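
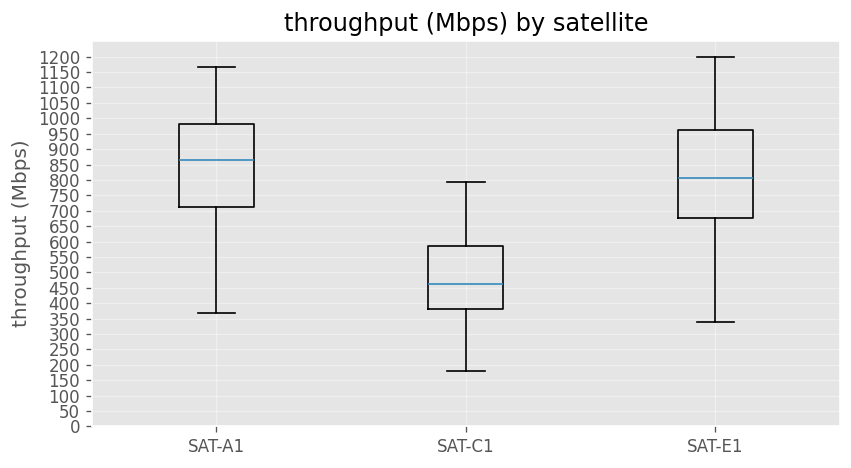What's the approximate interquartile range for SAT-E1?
≈ 250

Q3 ≈ 950, Q1 ≈ 700; IQR ≈ 250.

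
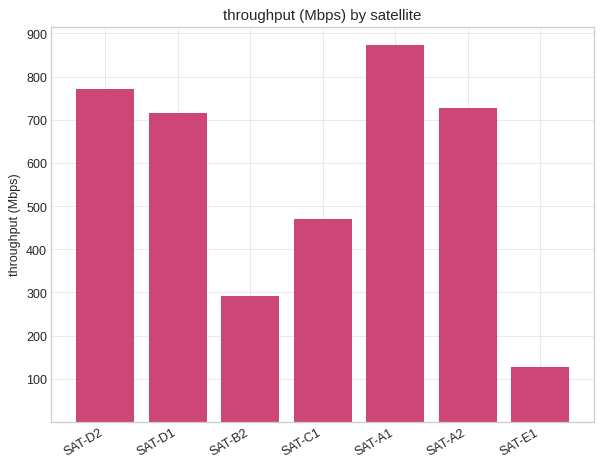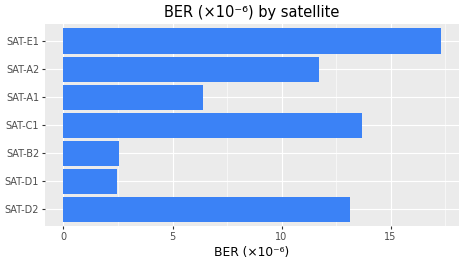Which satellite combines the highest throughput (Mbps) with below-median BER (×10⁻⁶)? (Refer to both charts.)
SAT-A1

Chart 2 median BER (×10⁻⁶) ≈ 12; below-median satellites: SAT-D1, SAT-B2, SAT-A1. Among those, SAT-A1 has the highest throughput (Mbps) (≈ 900).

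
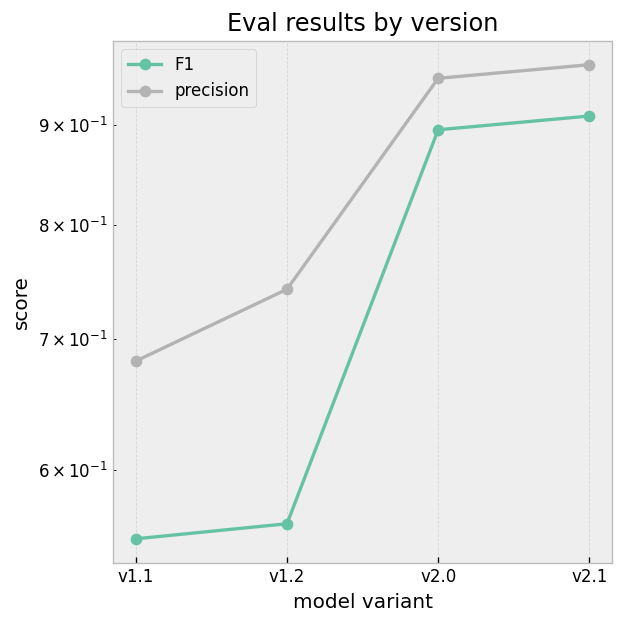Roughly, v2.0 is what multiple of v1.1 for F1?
≈ 1.64×

v2.0 ≈ 0.90, v1.1 ≈ 0.55; 0.90/0.55 ≈ 1.64.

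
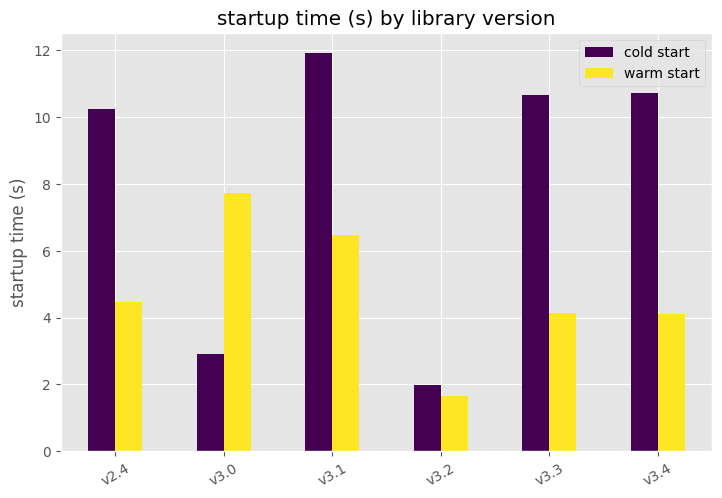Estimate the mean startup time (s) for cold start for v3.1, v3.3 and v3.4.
≈ 11

(12 + 11 + 11) / 3 ≈ 11.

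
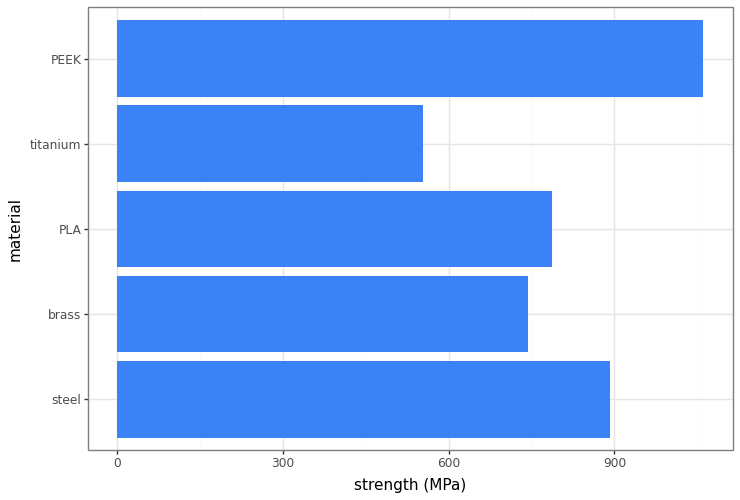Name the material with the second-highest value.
steel

Top 3: PEEK ≈ 1100, steel ≈ 900, PLA ≈ 800.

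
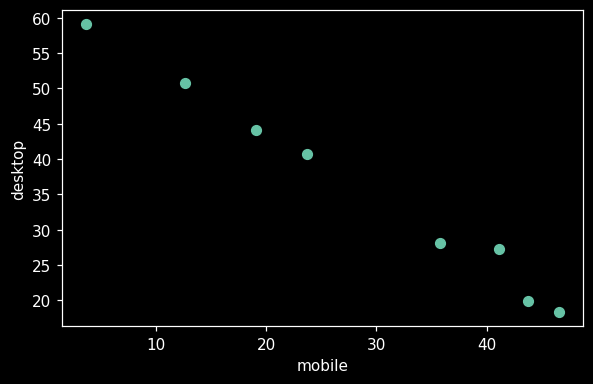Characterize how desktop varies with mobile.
Points are negatively correlated; strong (|r| ≈ 1.0).

negative, strong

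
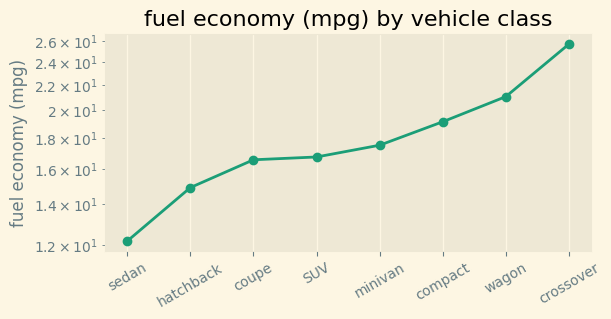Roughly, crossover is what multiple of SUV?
crossover ≈ 26, SUV ≈ 16; 26/16 ≈ 1.62.

≈ 1.62×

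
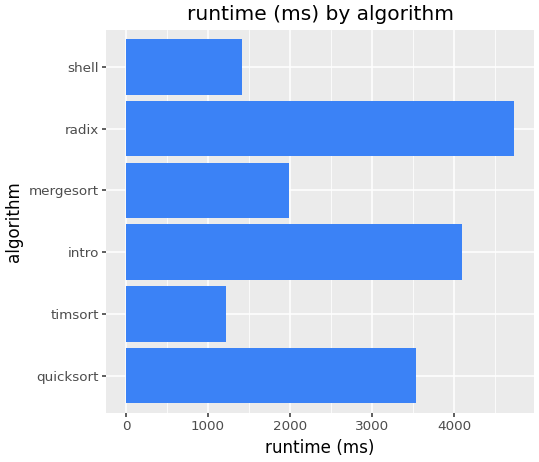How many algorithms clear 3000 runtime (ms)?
3

Above 3000: quicksort, intro, radix.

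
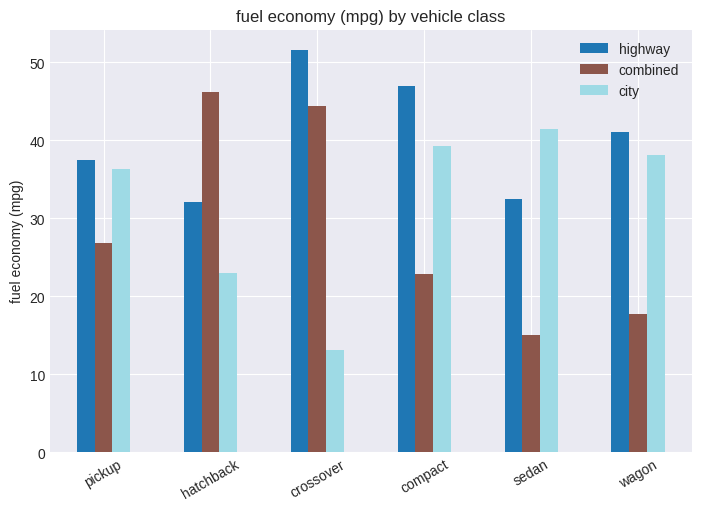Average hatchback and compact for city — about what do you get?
≈ 32

(25 + 40) / 2 ≈ 32.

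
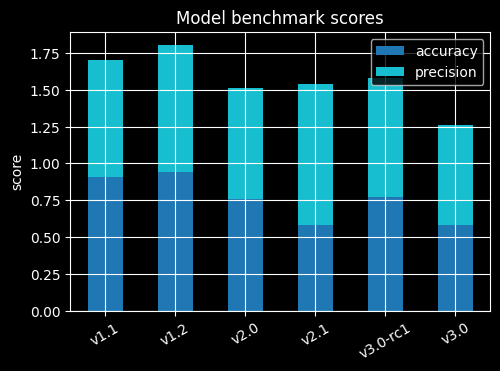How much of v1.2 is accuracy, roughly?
accuracy top ≈ 1.0, bottom ≈ 0.0; segment ≈ 1.0.

≈ 1.0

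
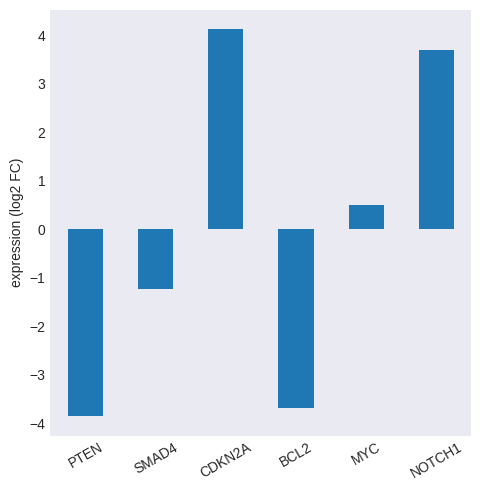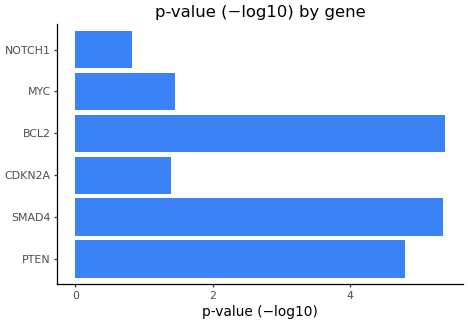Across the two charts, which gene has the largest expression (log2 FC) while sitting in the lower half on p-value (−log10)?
Chart 2 median p-value (−log10) ≈ 3; below-median genes: CDKN2A, MYC, NOTCH1. Among those, CDKN2A has the highest expression (log2 FC) (≈ 4).

CDKN2A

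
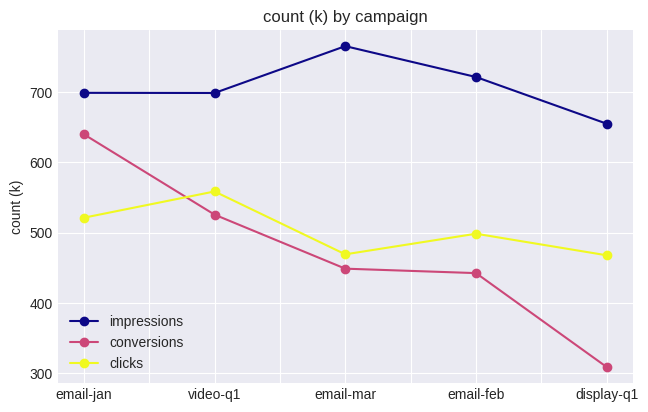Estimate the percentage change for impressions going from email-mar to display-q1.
email-mar ≈ 750, display-q1 ≈ 650; (650 − 750) / 750 ≈ -13.3%.

≈ -13.3%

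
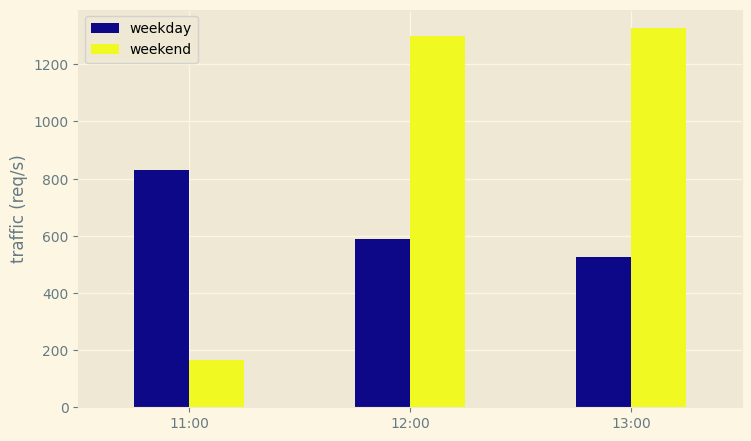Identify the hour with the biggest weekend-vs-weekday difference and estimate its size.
13:00, ≈ 800 req/s

13:00: weekend ≈ 1400, weekday ≈ 600 → gap ≈ 800. Next-largest (12:00) is only ≈ 600.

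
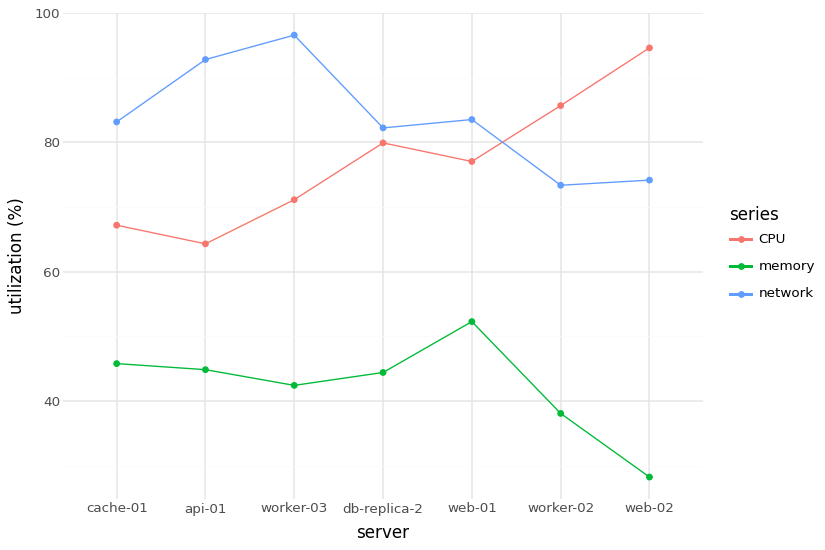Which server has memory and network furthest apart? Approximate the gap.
worker-03, ≈ 60 %

worker-03: memory ≈ 40, network ≈ 100 → gap ≈ 60. Next-largest (api-01) is only ≈ 50.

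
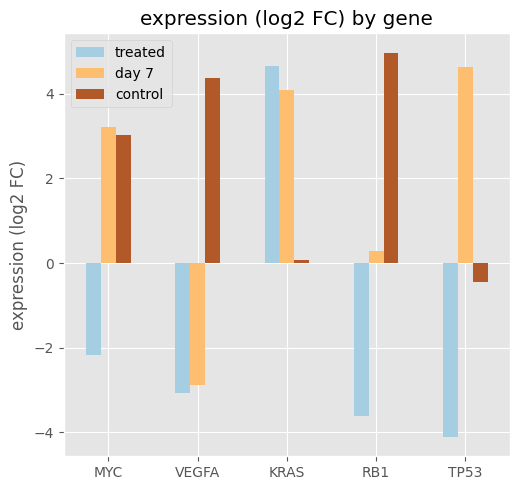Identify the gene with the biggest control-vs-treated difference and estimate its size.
RB1, ≈ 9 log2 FC

RB1: control ≈ 5, treated ≈ -4 → gap ≈ 9. Next-largest (VEGFA) is only ≈ 7.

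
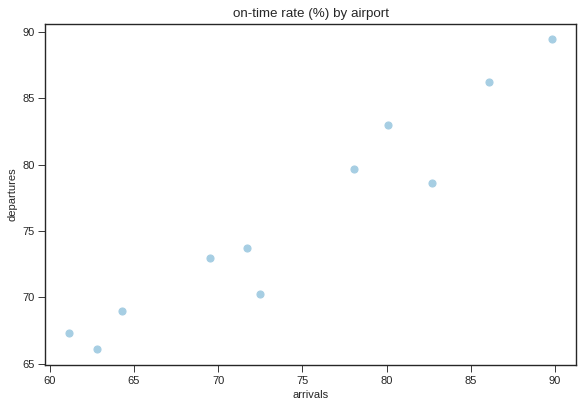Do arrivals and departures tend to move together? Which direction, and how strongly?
Points are positively correlated; strong (|r| ≈ 1.0).

positive, strong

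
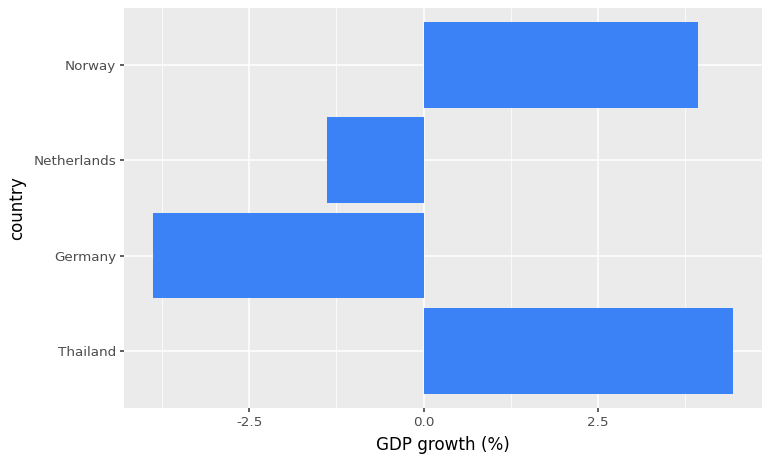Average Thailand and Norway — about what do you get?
≈ 4

(4 + 4) / 2 ≈ 4.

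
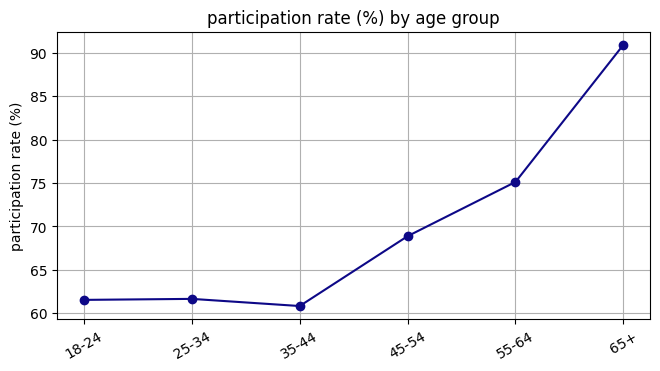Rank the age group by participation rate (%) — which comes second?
Top 3: 65+ ≈ 90, 55-64 ≈ 75, 45-54 ≈ 70.

55-64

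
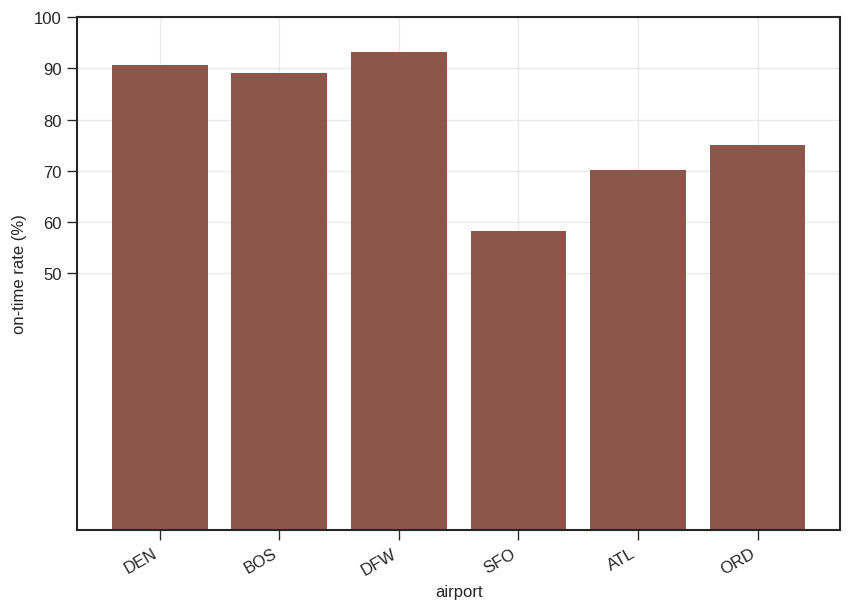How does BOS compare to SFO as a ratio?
BOS ≈ 90, SFO ≈ 60; 90/60 ≈ 1.5.

≈ 1.5×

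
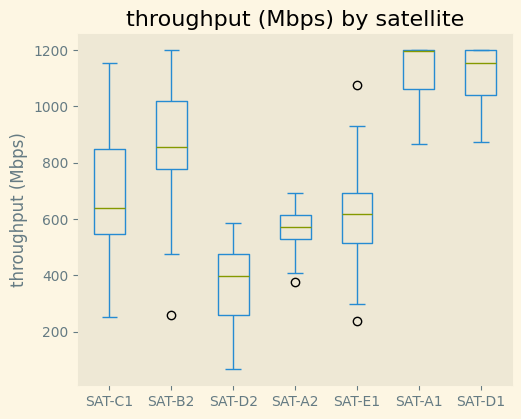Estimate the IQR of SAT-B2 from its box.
Q3 ≈ 1000, Q1 ≈ 800; IQR ≈ 200.

≈ 200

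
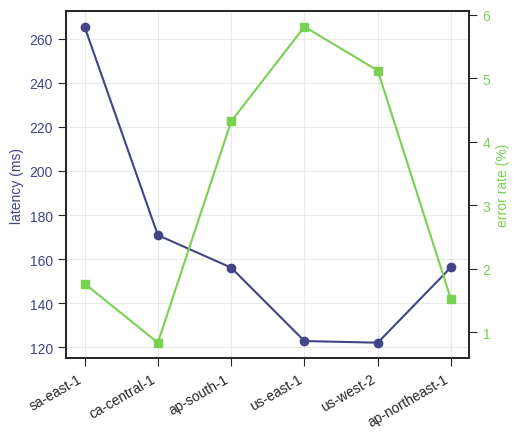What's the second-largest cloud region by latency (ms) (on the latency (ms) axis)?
Top 3 (on the latency (ms) axis): sa-east-1 ≈ 260, ca-central-1 ≈ 180, ap-northeast-1 ≈ 160.

ca-central-1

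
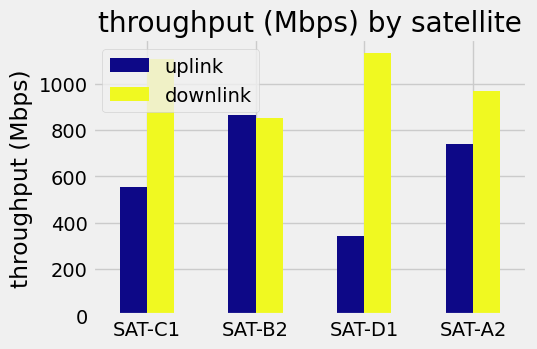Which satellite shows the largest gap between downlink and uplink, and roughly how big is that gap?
SAT-D1: downlink ≈ 1100, uplink ≈ 300 → gap ≈ 800. Next-largest (SAT-C1) is only ≈ 500.

SAT-D1, ≈ 800 Mbps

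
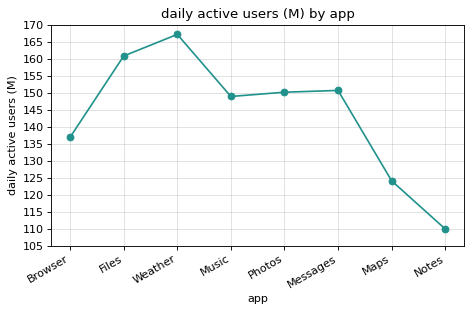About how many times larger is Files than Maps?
≈ 1.28×

Files ≈ 160, Maps ≈ 125; 160/125 ≈ 1.28.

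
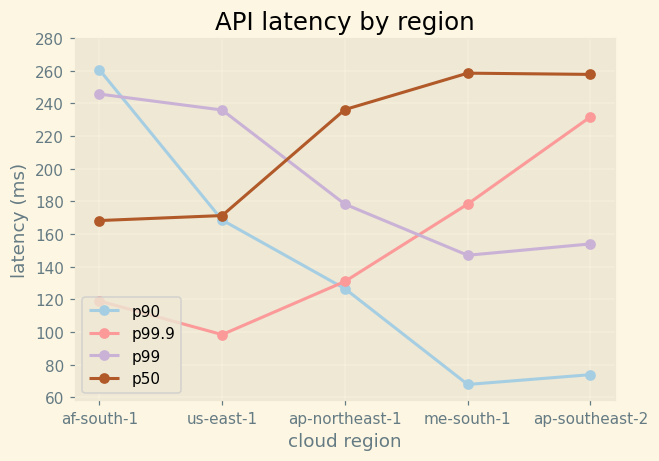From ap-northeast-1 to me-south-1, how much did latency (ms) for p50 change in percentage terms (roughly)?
ap-northeast-1 ≈ 240, me-south-1 ≈ 260; (260 − 240) / 240 ≈ +8.3%.

≈ +8.3%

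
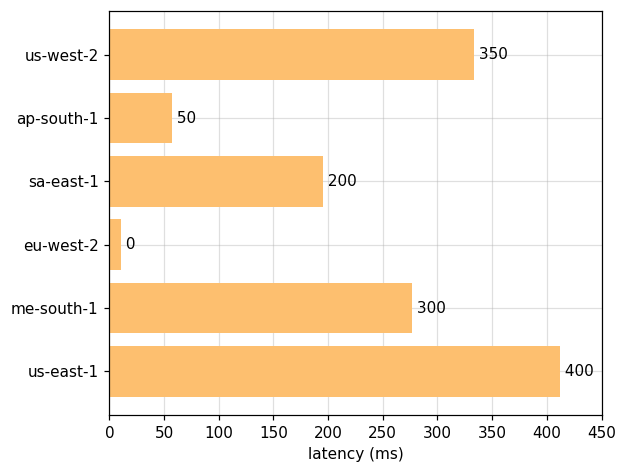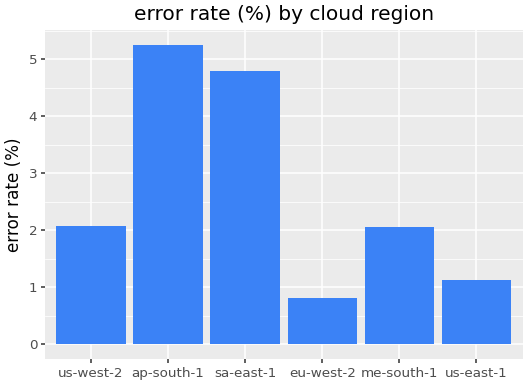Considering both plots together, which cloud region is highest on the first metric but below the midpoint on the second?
us-east-1

Chart 2 median error rate (%) ≈ 2; below-median cloud regions: eu-west-2, me-south-1, us-east-1. Among those, us-east-1 has the highest latency (ms) (≈ 400).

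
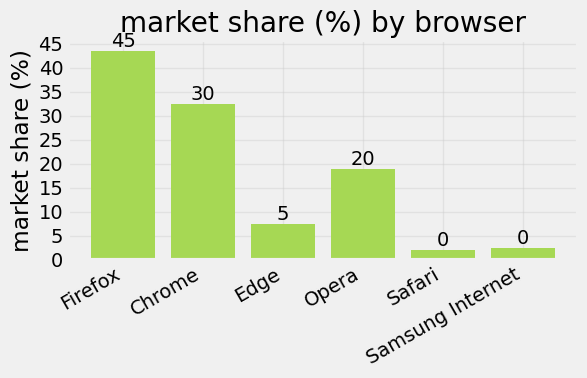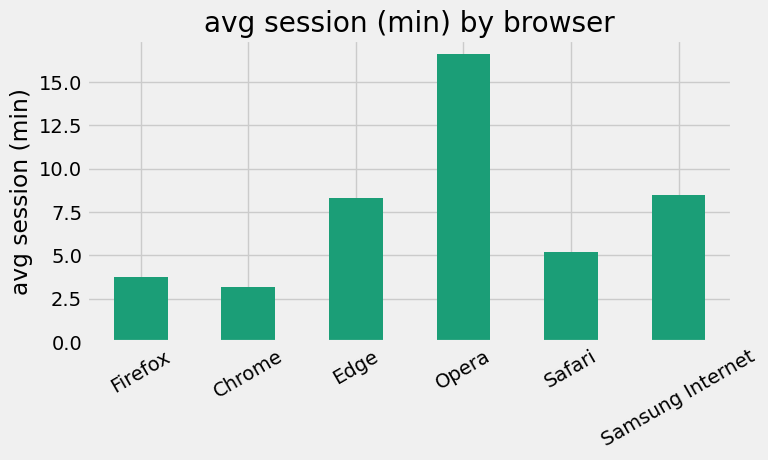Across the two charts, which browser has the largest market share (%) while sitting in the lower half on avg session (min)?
Firefox

Chart 2 median avg session (min) ≈ 6; below-median browsers: Firefox, Chrome, Safari. Among those, Firefox has the highest market share (%) (≈ 45).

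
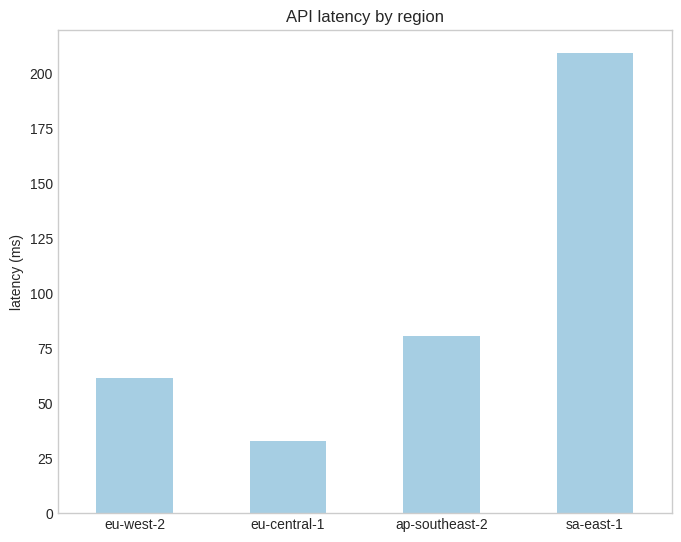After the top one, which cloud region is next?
Top 3: sa-east-1 ≈ 200, ap-southeast-2 ≈ 80, eu-west-2 ≈ 60.

ap-southeast-2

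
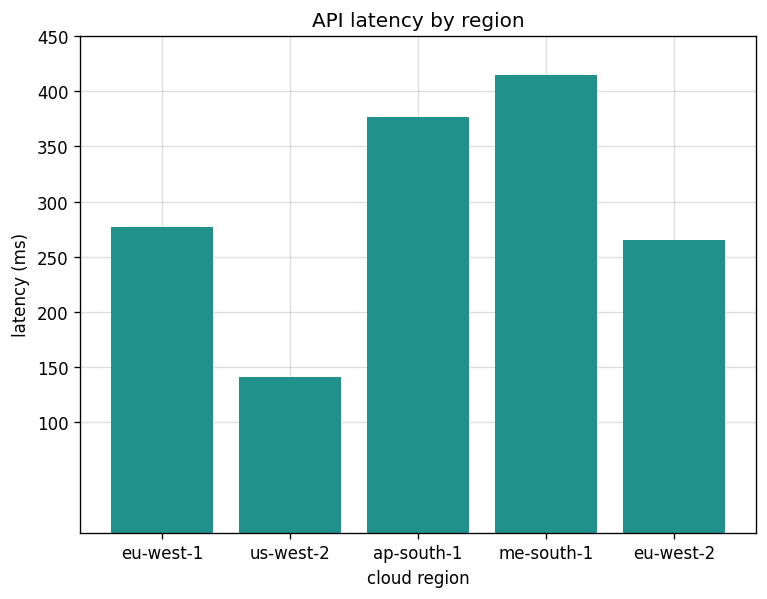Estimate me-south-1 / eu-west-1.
me-south-1 ≈ 400, eu-west-1 ≈ 300; 400/300 ≈ 1.33.

≈ 1.33×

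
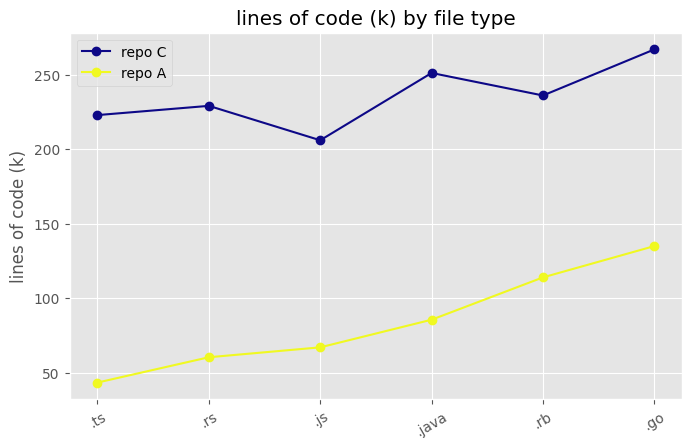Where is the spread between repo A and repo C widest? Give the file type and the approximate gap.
.ts: repo A ≈ 40, repo C ≈ 220 → gap ≈ 180. Next-largest (.rs) is only ≈ 160.

.ts, ≈ 180 k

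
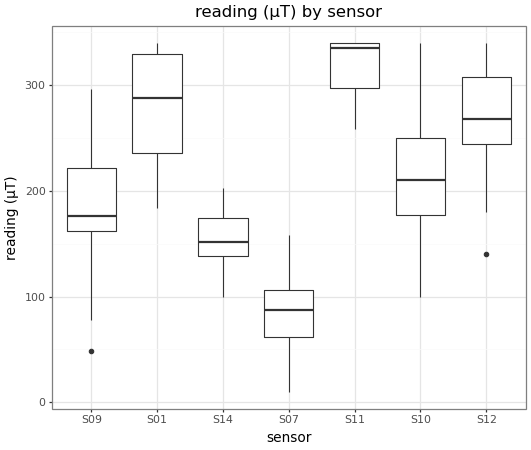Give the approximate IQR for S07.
≈ 40

Q3 ≈ 100, Q1 ≈ 60; IQR ≈ 40.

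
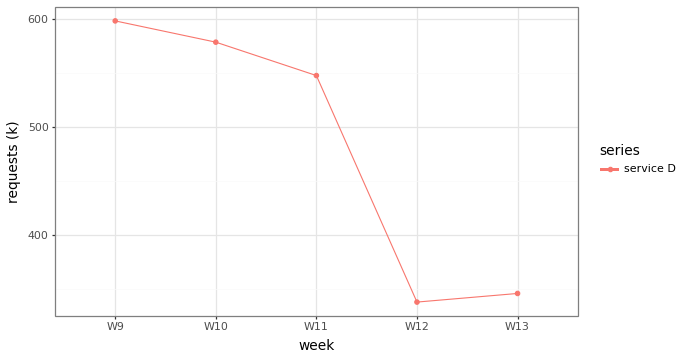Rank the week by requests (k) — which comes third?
W11

Top 4: W9 ≈ 600, W10 ≈ 575, W11 ≈ 550, W13 ≈ 350.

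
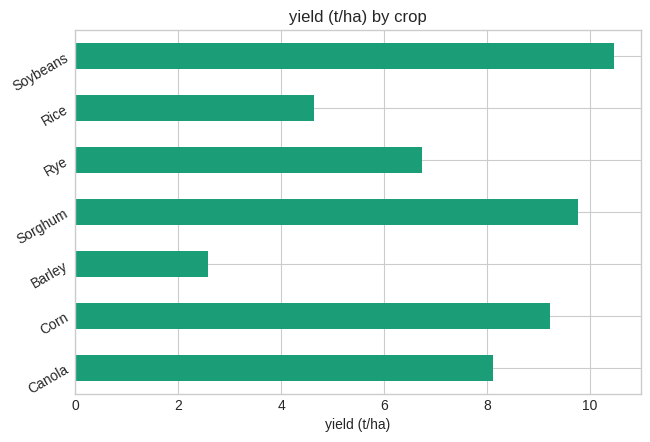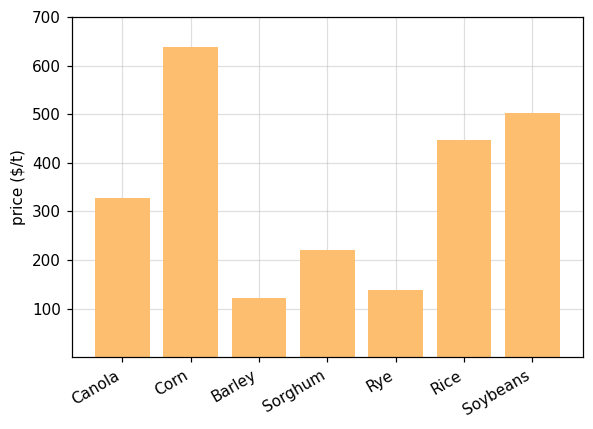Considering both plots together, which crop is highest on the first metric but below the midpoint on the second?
Sorghum

Chart 2 median price ($/t) ≈ 300; below-median crops: Barley, Sorghum, Rye. Among those, Sorghum has the highest yield (t/ha) (≈ 10).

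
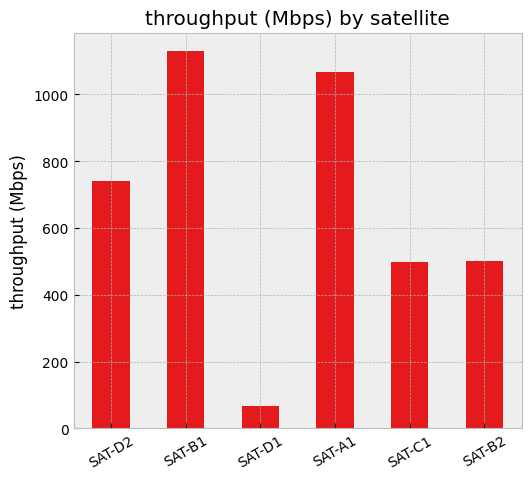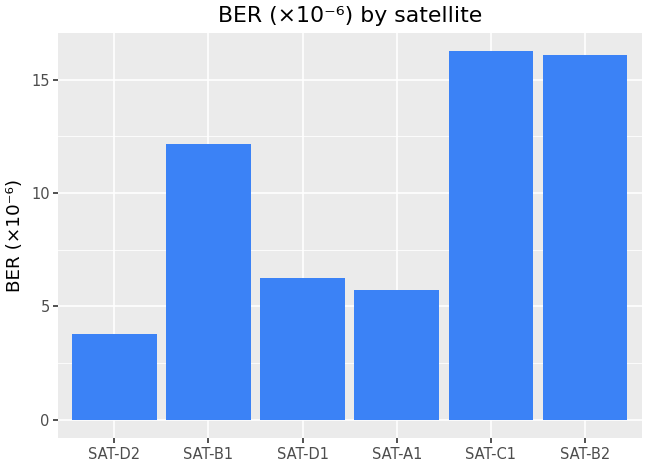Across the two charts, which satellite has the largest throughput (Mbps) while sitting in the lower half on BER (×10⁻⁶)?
Chart 2 median BER (×10⁻⁶) ≈ 10; below-median satellites: SAT-D2, SAT-D1, SAT-A1. Among those, SAT-A1 has the highest throughput (Mbps) (≈ 1000).

SAT-A1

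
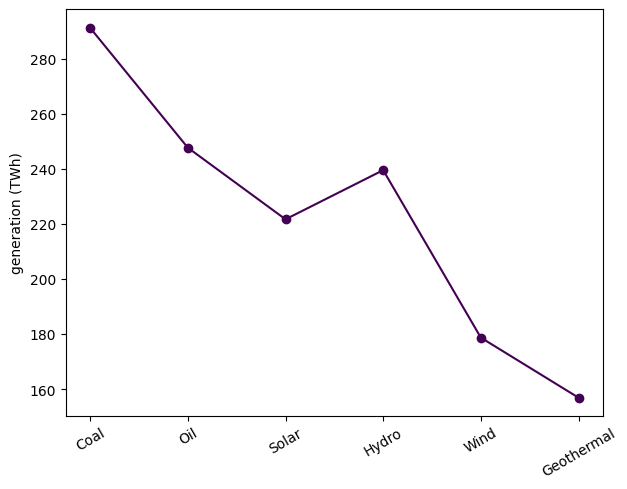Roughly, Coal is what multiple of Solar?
≈ 1.36×

Coal ≈ 300, Solar ≈ 220; 300/220 ≈ 1.36.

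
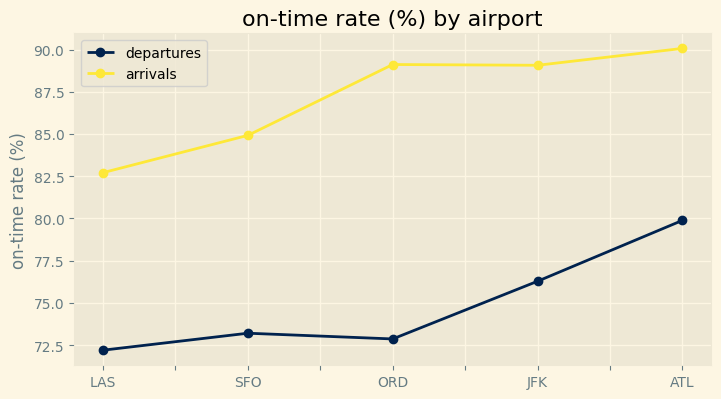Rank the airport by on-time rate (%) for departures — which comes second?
JFK

Top 3 for departures: ATL ≈ 80, JFK ≈ 76, SFO ≈ 74.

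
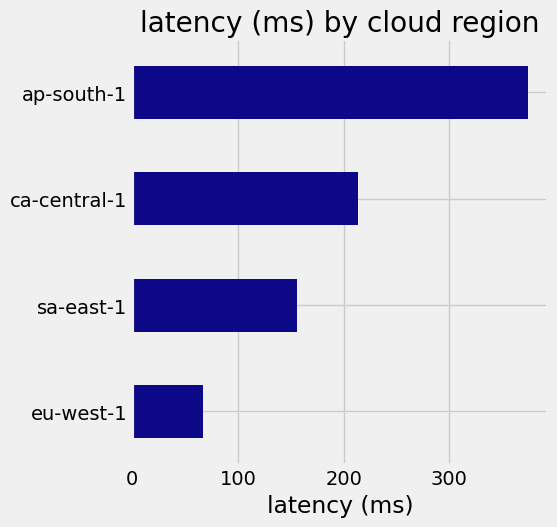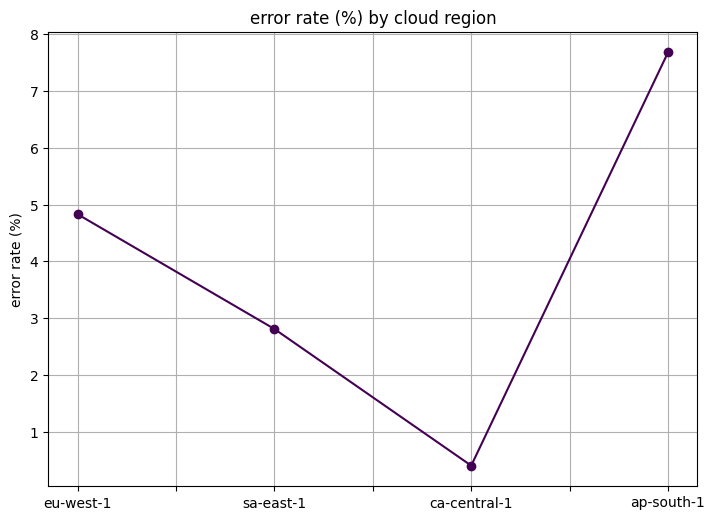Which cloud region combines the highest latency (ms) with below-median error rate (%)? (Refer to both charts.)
Chart 2 median error rate (%) ≈ 4; below-median cloud regions: sa-east-1, ca-central-1. Among those, ca-central-1 has the highest latency (ms) (≈ 200).

ca-central-1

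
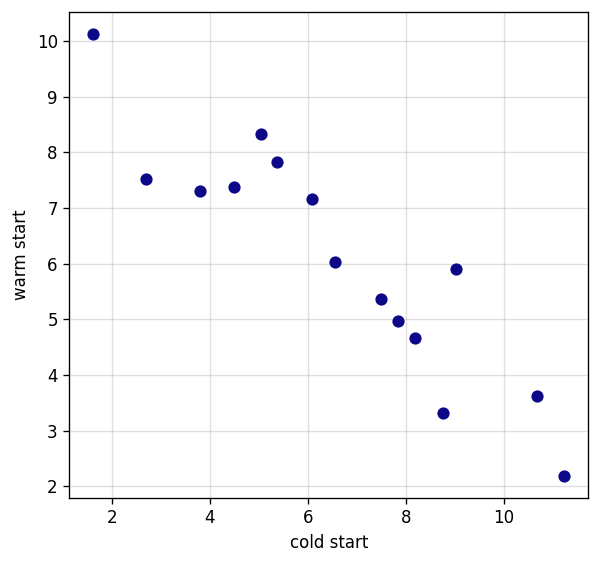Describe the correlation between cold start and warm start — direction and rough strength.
Points are negatively correlated; strong (|r| ≈ 0.9).

negative, strong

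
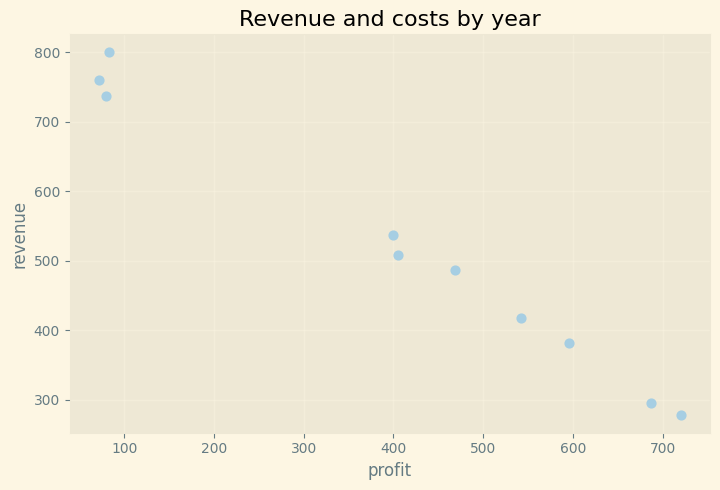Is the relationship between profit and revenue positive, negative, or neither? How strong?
negative, strong

Points are negatively correlated; strong (|r| ≈ 1.0).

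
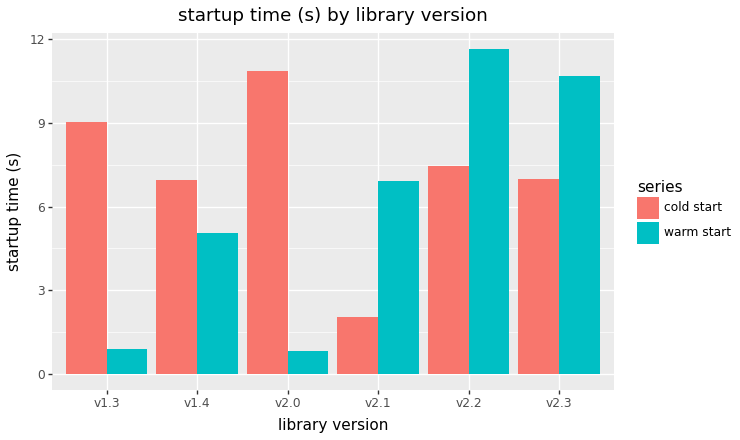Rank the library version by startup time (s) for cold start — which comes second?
Top 3 for cold start: v2.0 ≈ 11, v1.3 ≈ 9, v2.2 ≈ 7.

v1.3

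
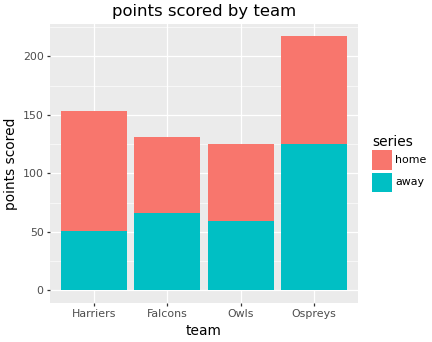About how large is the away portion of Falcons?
away top ≈ 60, bottom ≈ 0; segment ≈ 60.

≈ 60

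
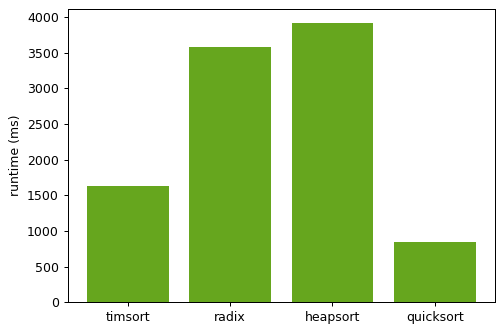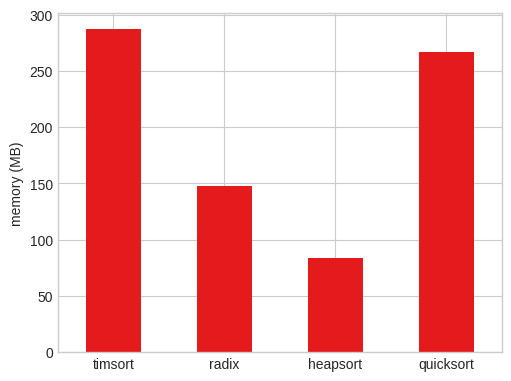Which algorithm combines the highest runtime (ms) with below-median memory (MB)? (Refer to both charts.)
Chart 2 median memory (MB) ≈ 200; below-median algorithms: radix, heapsort. Among those, heapsort has the highest runtime (ms) (≈ 4000).

heapsort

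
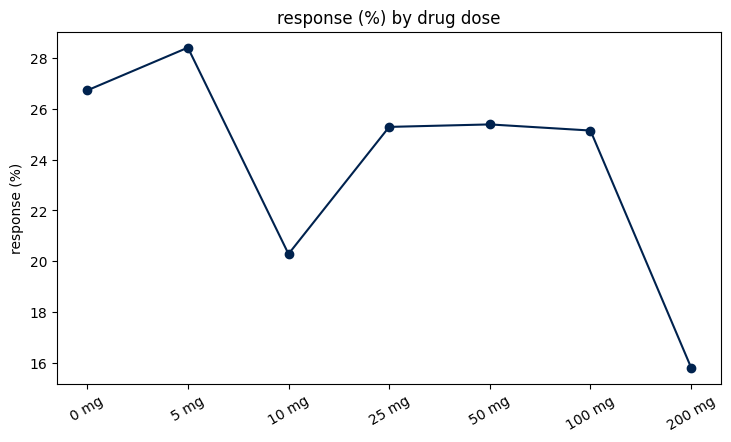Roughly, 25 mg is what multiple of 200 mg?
25 mg ≈ 26, 200 mg ≈ 16; 26/16 ≈ 1.62.

≈ 1.62×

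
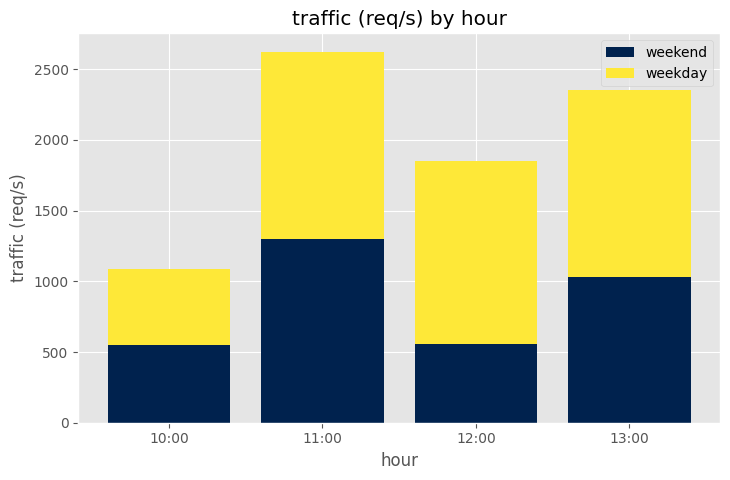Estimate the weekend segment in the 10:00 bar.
weekend top ≈ 500, bottom ≈ 0; segment ≈ 500.

≈ 500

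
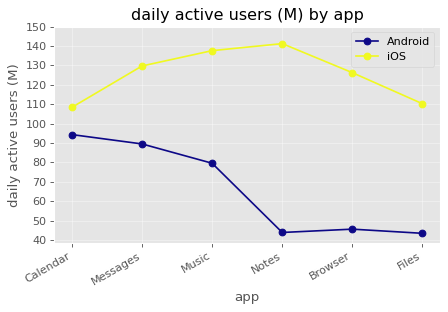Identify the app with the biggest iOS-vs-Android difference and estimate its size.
Notes: iOS ≈ 140, Android ≈ 40 → gap ≈ 100. Next-largest (Browser) is only ≈ 80.

Notes, ≈ 100 M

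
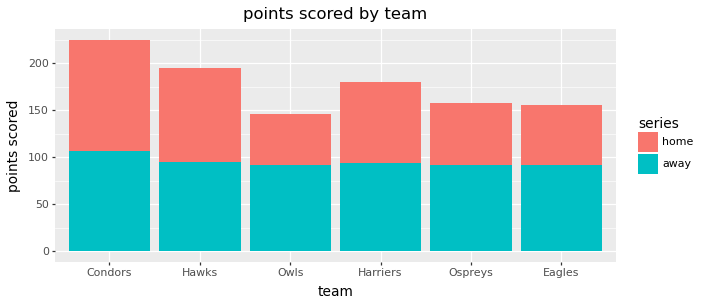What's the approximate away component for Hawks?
≈ 100

away top ≈ 100, bottom ≈ 0; segment ≈ 100.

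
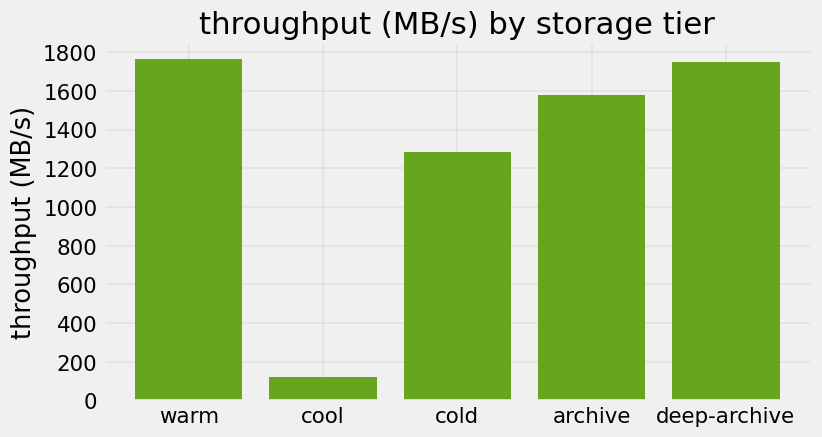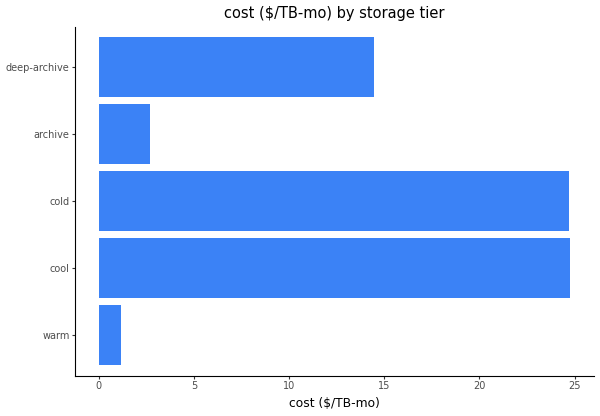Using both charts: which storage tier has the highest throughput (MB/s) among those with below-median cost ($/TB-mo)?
warm

Chart 2 median cost ($/TB-mo) ≈ 15; below-median storage tiers: warm, archive. Among those, warm has the highest throughput (MB/s) (≈ 1800).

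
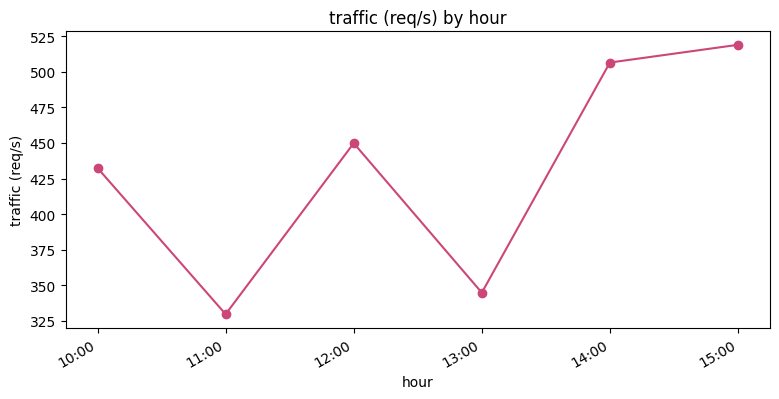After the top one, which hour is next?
Top 3: 15:00 ≈ 520, 14:00 ≈ 500, 12:00 ≈ 440.

14:00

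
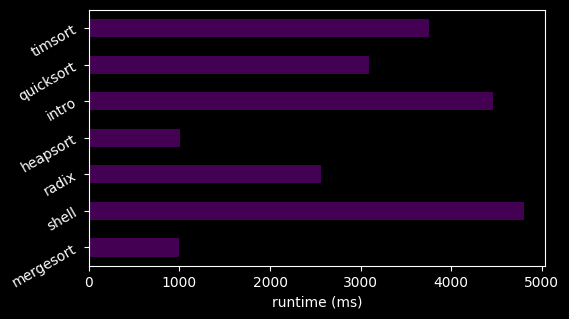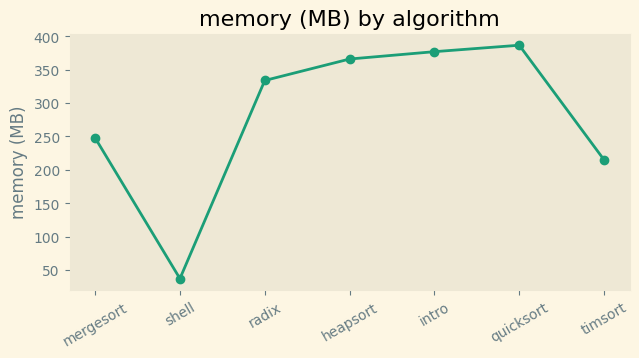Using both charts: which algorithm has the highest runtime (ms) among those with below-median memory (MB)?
Chart 2 median memory (MB) ≈ 350; below-median algorithms: mergesort, shell, timsort. Among those, shell has the highest runtime (ms) (≈ 5000).

shell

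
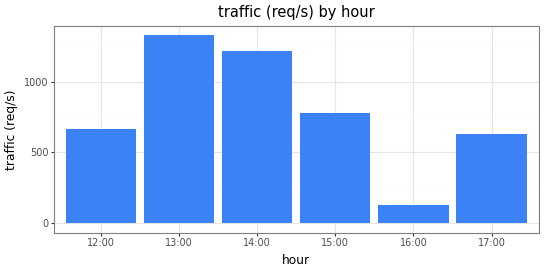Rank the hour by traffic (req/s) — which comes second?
Top 3: 13:00 ≈ 1400, 14:00 ≈ 1200, 15:00 ≈ 800.

14:00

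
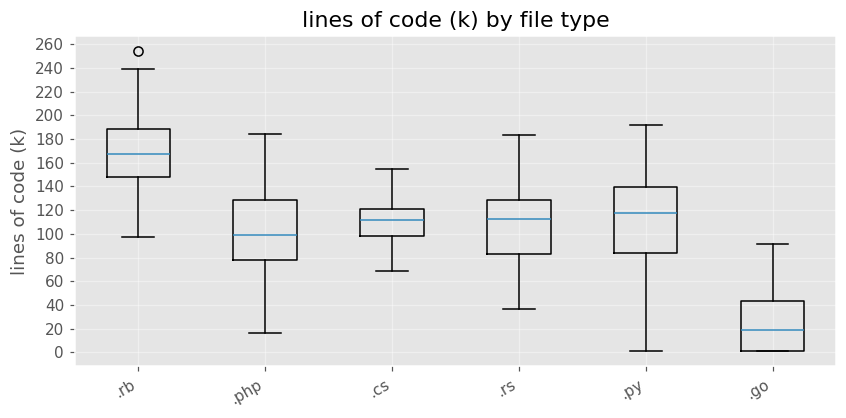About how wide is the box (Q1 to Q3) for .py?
Q3 ≈ 140, Q1 ≈ 80; IQR ≈ 60.

≈ 60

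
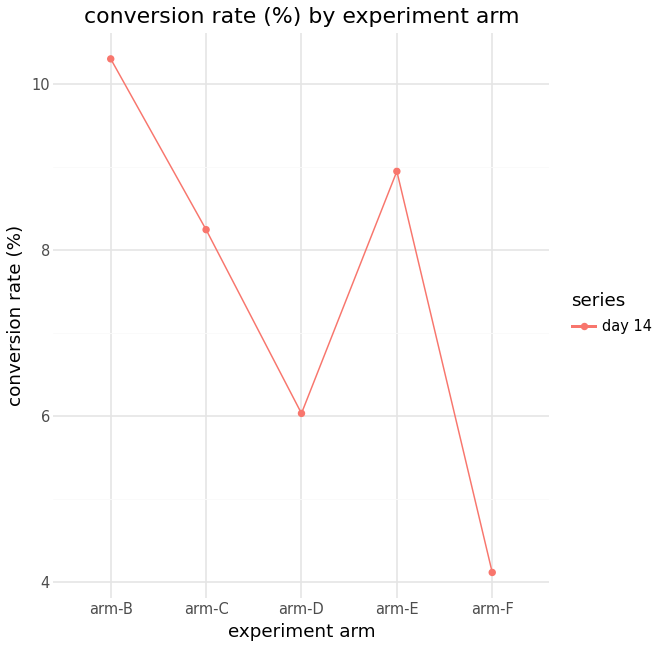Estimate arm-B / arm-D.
arm-B ≈ 10, arm-D ≈ 6; 10/6 ≈ 1.67.

≈ 1.67×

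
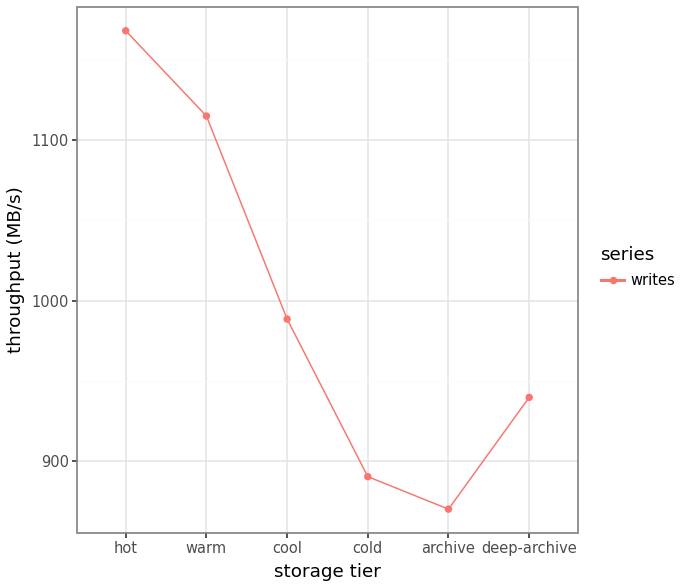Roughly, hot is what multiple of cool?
≈ 1.18×

hot ≈ 1175, cool ≈ 1000; 1175/1000 ≈ 1.18.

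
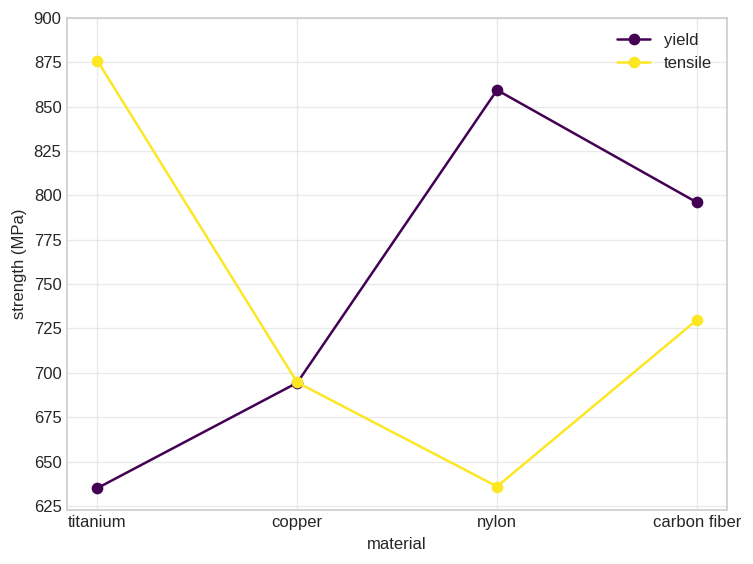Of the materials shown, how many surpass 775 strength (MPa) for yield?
2

Above 775: nylon, carbon fiber.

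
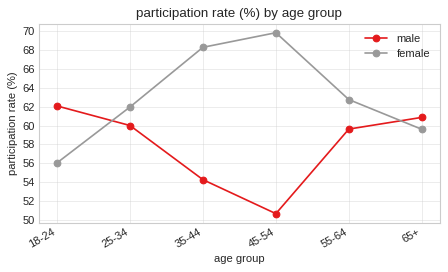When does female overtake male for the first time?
18-24: female ≈ 56 vs male ≈ 62 (not yet); 25-34: female ≈ 62 vs male ≈ 60 (first crossover).

25-34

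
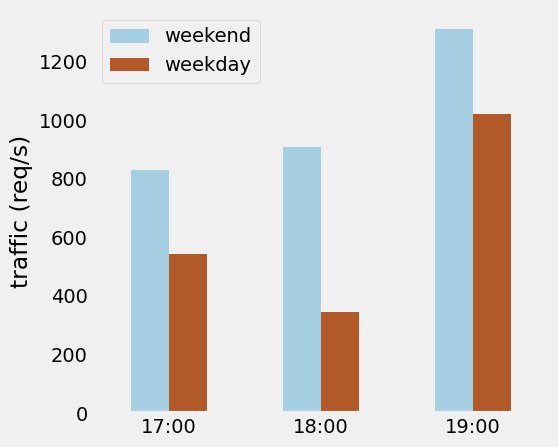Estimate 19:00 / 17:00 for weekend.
≈ 1.75×

19:00 ≈ 1400, 17:00 ≈ 800; 1400/800 ≈ 1.75.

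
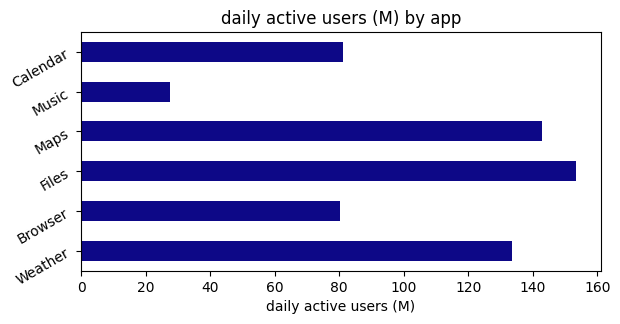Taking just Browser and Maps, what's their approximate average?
(80 + 140) / 2 ≈ 110.

≈ 110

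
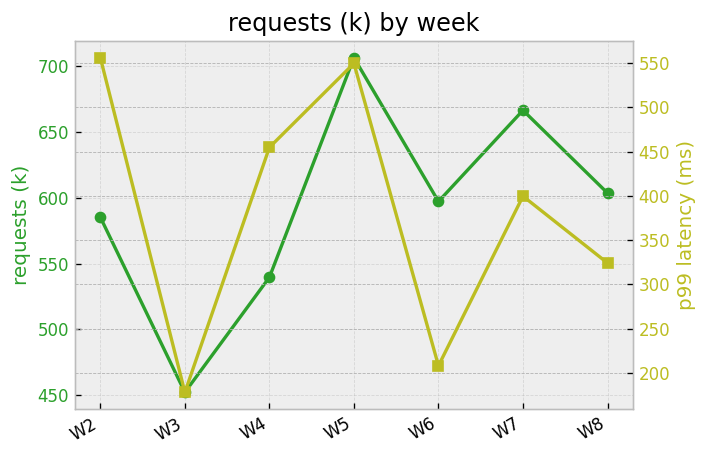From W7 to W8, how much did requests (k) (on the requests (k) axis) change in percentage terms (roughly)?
≈ -11.1%

W7 ≈ 675, W8 ≈ 600; (600 − 675) / 675 ≈ -11.1%.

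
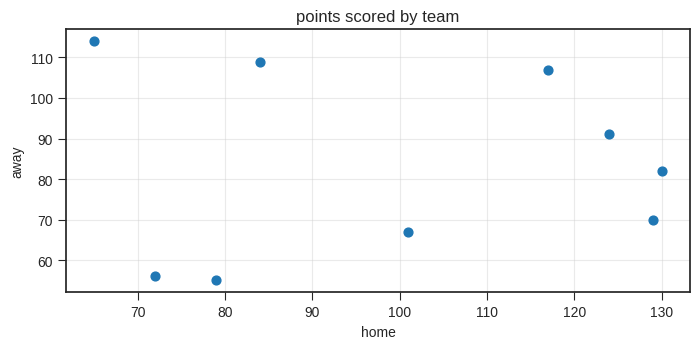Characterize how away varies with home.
Points are roughly uncorrelated; weak (|r| ≈ 0.0).

no clear correlation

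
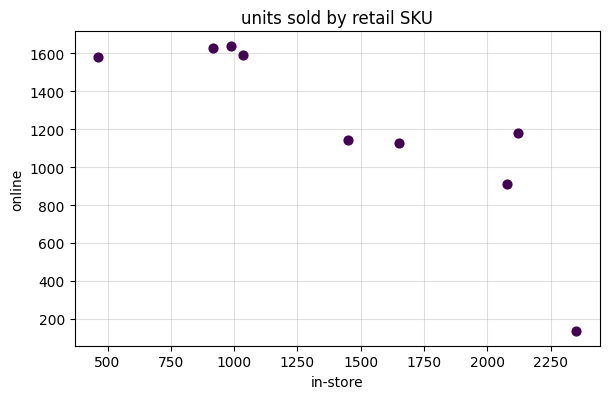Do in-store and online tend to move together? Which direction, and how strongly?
Points are negatively correlated; strong (|r| ≈ 0.8).

negative, strong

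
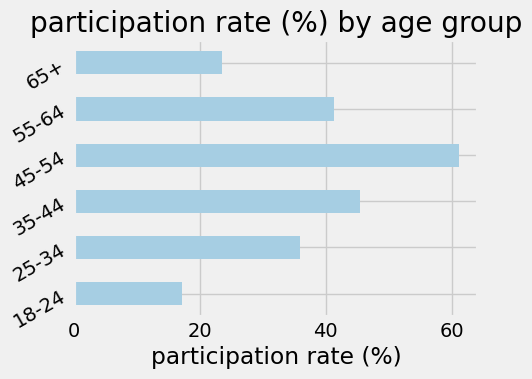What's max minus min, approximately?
≈ 40

Max 45-54 ≈ 60, min 18-24 ≈ 20; range ≈ 40.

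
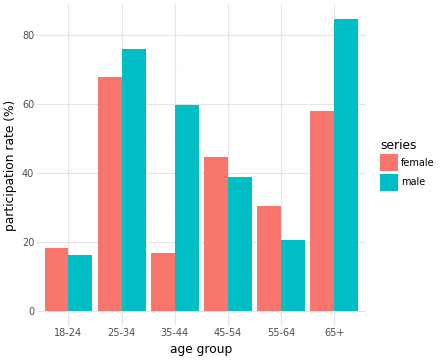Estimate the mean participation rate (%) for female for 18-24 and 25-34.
(20 + 70) / 2 ≈ 45.

≈ 45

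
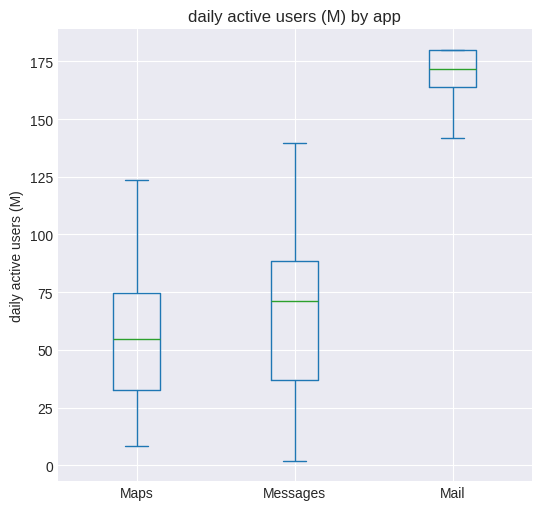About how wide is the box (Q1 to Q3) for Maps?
Q3 ≈ 80, Q1 ≈ 40; IQR ≈ 40.

≈ 40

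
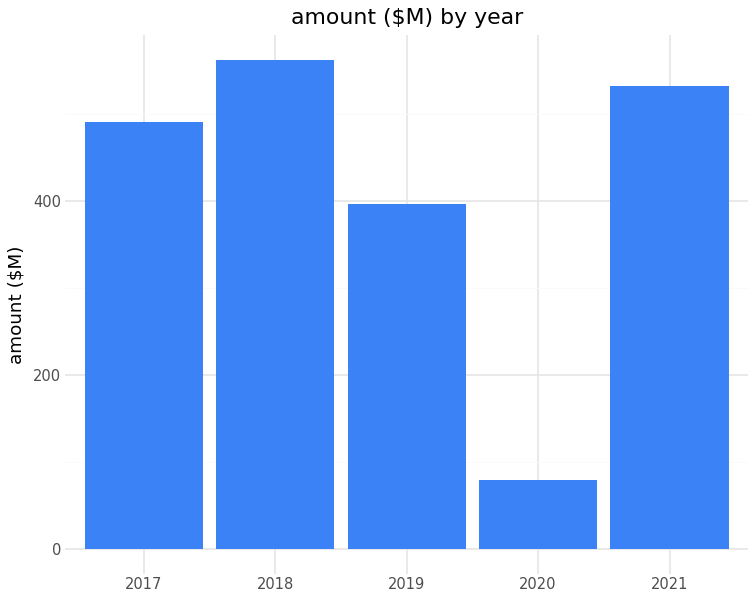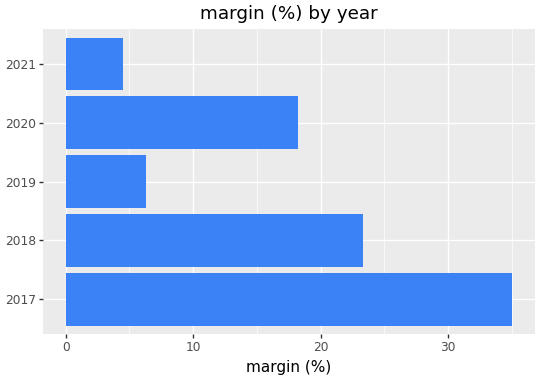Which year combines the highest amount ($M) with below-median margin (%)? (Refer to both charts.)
Chart 2 median margin (%) ≈ 20; below-median years: 2019, 2021. Among those, 2021 has the highest amount ($M) (≈ 500).

2021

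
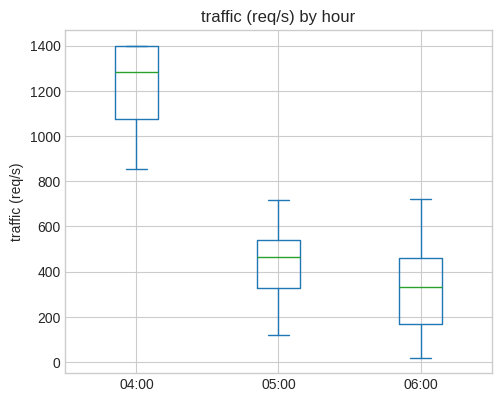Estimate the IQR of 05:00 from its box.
≈ 200

Q3 ≈ 500, Q1 ≈ 300; IQR ≈ 200.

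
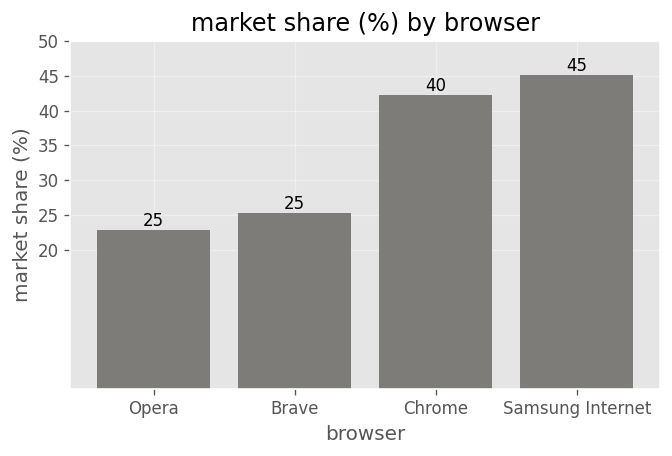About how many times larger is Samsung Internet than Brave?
Samsung Internet ≈ 45, Brave ≈ 25; 45/25 ≈ 1.8.

≈ 1.8×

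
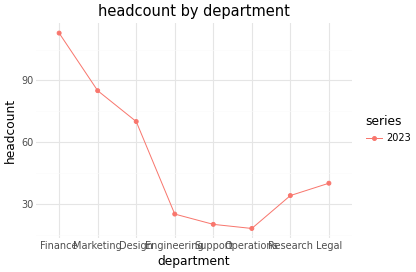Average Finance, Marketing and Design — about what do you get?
≈ 87

(110 + 80 + 70) / 3 ≈ 87.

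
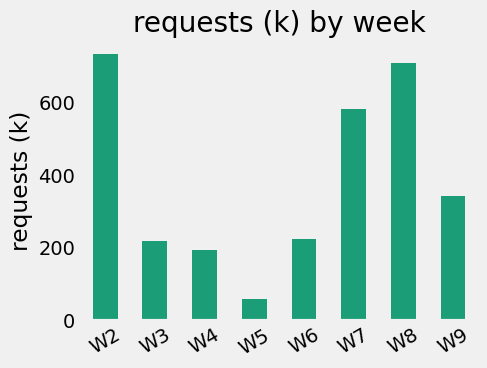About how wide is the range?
≈ 600

Max W2 ≈ 700, min W5 ≈ 100; range ≈ 600.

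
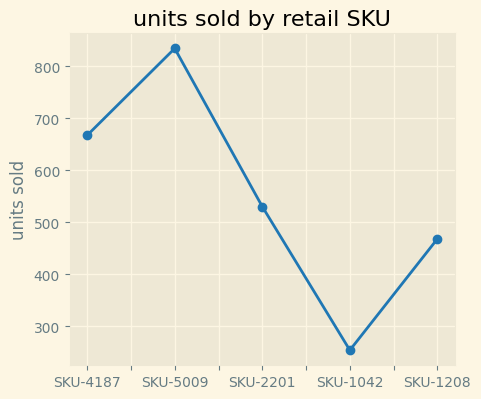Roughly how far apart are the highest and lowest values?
Max SKU-5009 ≈ 850, min SKU-1042 ≈ 250; range ≈ 600.

≈ 600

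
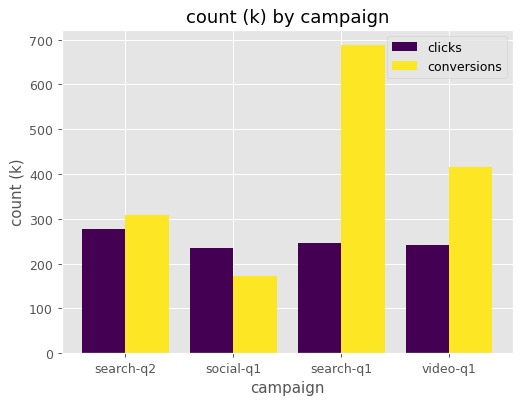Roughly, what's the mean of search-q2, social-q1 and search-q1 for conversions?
(300 + 200 + 700) / 3 ≈ 400.

≈ 400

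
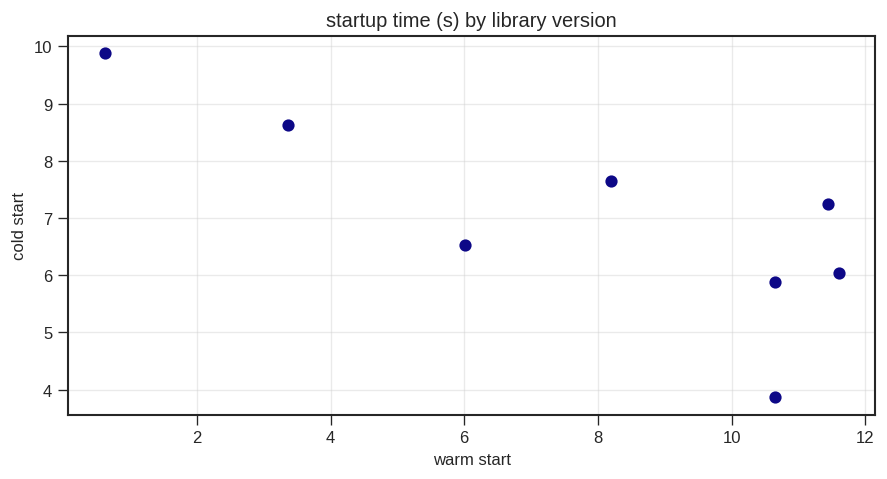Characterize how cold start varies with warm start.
negative, strong

Points are negatively correlated; strong (|r| ≈ 0.8).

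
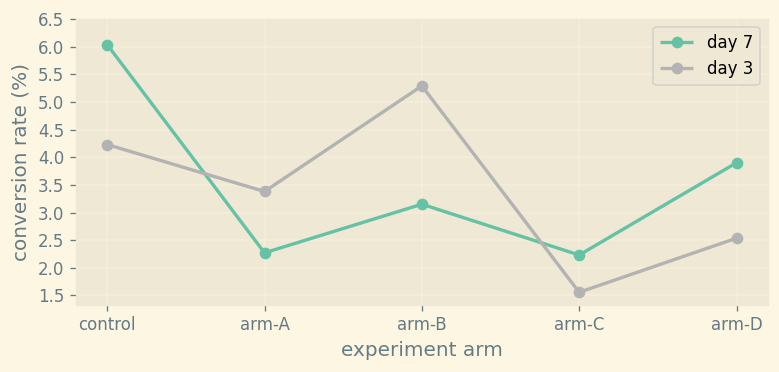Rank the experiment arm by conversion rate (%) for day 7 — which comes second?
arm-D

Top 3 for day 7: control ≈ 6.0, arm-D ≈ 4.0, arm-B ≈ 3.0.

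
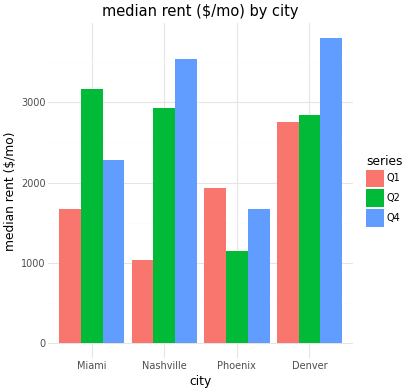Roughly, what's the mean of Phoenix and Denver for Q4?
(1500 + 4000) / 2 ≈ 2750.

≈ 2750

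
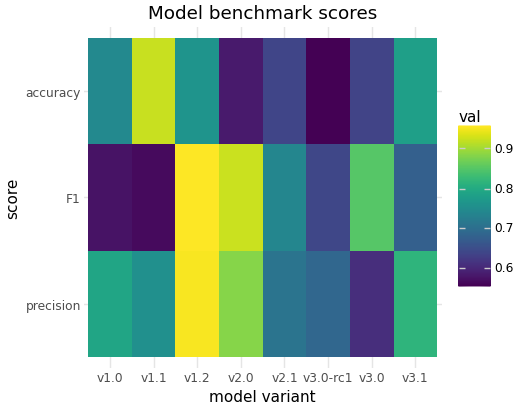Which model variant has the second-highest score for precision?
Top 3 for precision: v1.2 ≈ 0.95, v2.0 ≈ 0.90, v3.1 ≈ 0.80.

v2.0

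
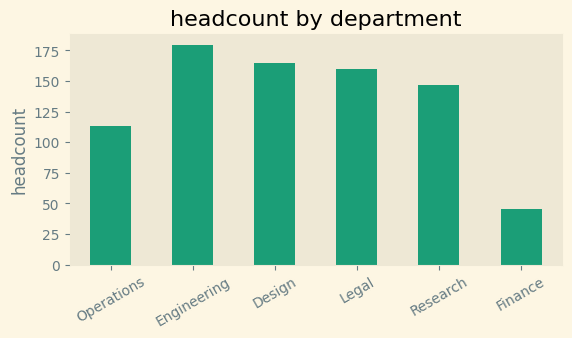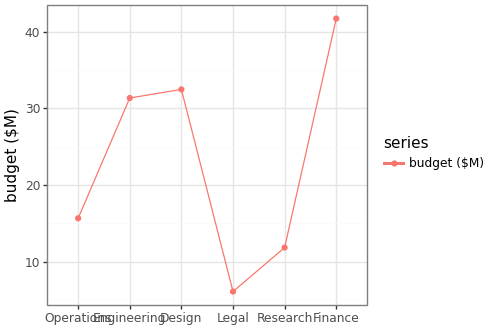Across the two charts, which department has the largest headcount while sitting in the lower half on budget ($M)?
Chart 2 median budget ($M) ≈ 25; below-median departments: Operations, Legal, Research. Among those, Legal has the highest headcount (≈ 160).

Legal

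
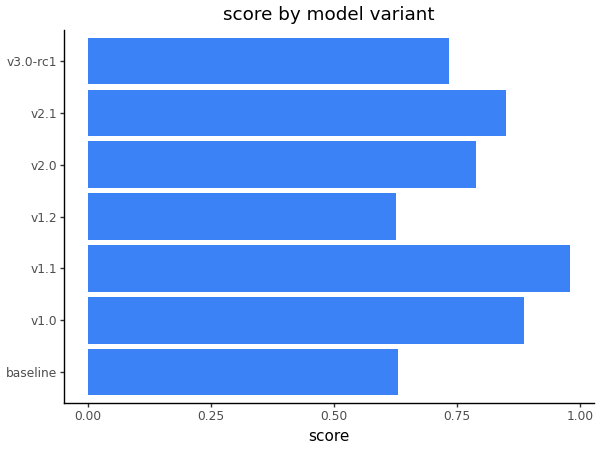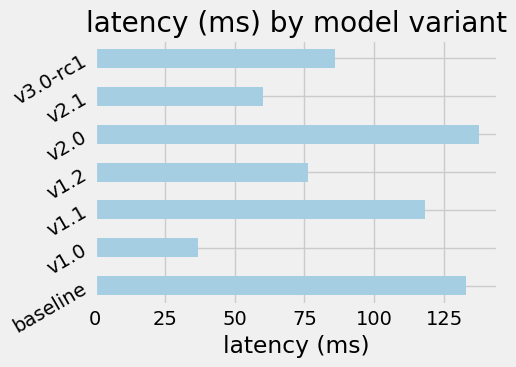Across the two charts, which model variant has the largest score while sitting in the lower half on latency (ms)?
v1.0

Chart 2 median latency (ms) ≈ 80; below-median model variants: v1.0, v1.2, v2.1. Among those, v1.0 has the highest score (≈ 0.9).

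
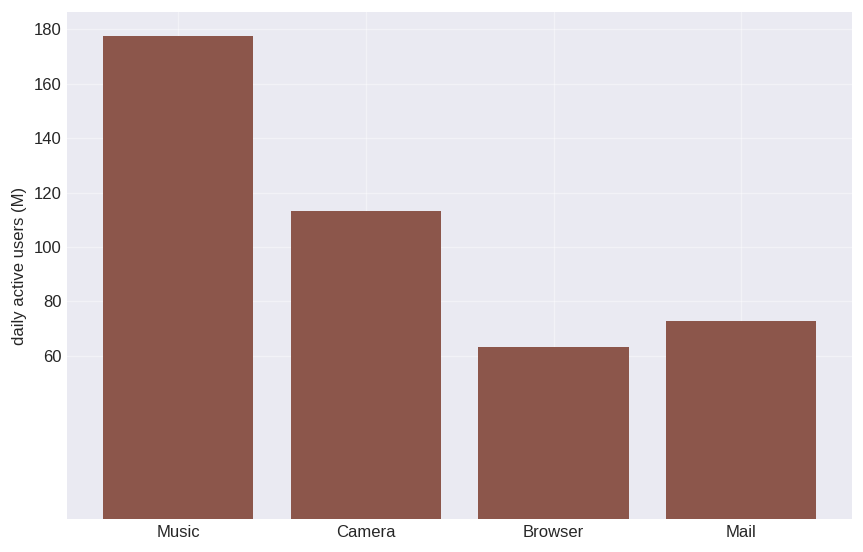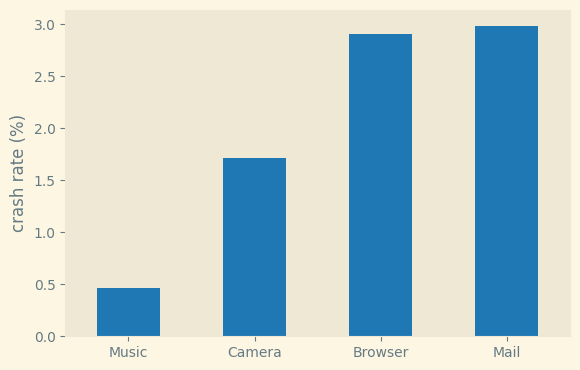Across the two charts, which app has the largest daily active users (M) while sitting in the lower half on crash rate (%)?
Chart 2 median crash rate (%) ≈ 2.5; below-median apps: Music, Camera. Among those, Music has the highest daily active users (M) (≈ 180).

Music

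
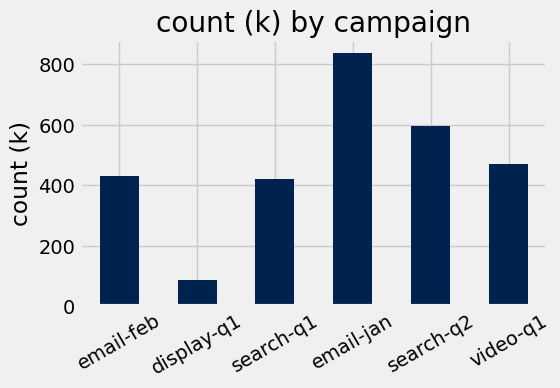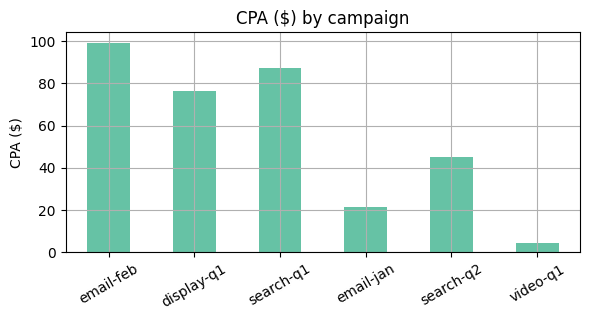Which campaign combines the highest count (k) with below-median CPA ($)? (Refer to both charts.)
email-jan

Chart 2 median CPA ($) ≈ 60; below-median campaigns: email-jan, search-q2, video-q1. Among those, email-jan has the highest count (k) (≈ 800).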